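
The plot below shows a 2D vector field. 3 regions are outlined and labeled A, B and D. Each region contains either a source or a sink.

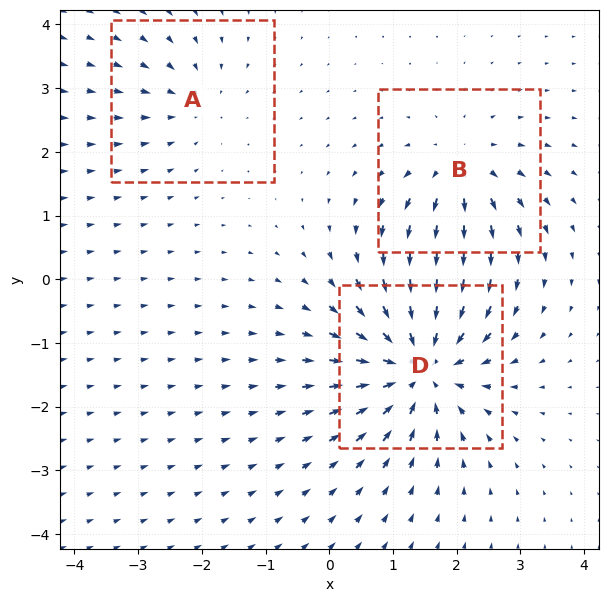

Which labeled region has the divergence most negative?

D

Divergence at each region's feature centre — A: about -2, B: about +3, D: about -6. Region D is most negative.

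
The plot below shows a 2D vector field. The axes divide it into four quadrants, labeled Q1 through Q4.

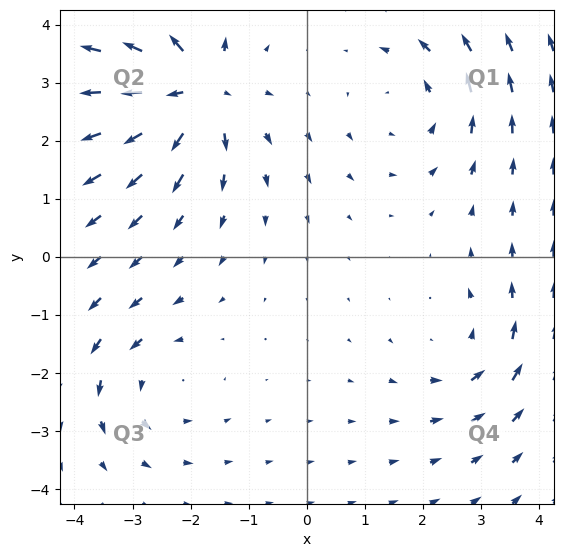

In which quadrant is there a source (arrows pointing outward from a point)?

Q2

The source sits at approximately (-1.9, 2.9), which lies in quadrant Q2. The divergence there is about +6, positive as expected for a source.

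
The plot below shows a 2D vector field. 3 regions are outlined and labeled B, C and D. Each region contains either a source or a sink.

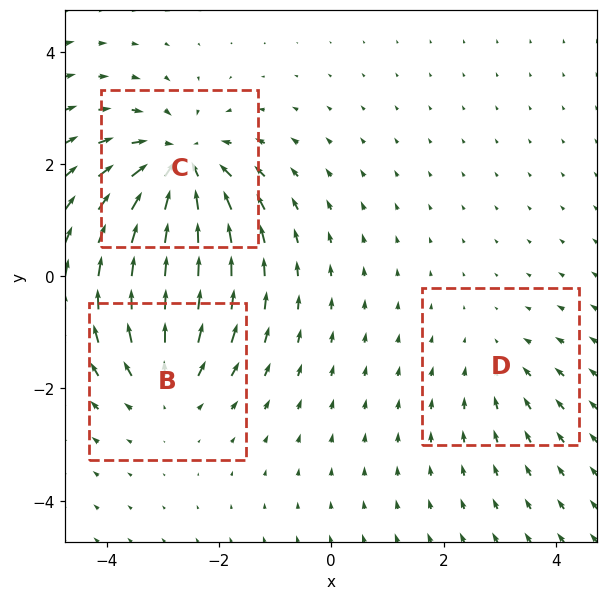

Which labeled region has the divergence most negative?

Divergence at each region's feature centre — B: about +3, C: about -5, D: about -2. Region C is most negative.

C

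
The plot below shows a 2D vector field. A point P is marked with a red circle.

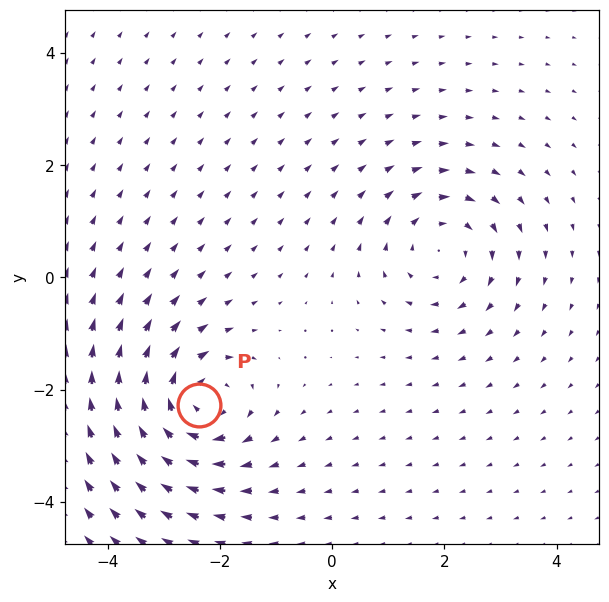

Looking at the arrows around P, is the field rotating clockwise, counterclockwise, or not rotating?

Near P at (-2.4, -2.3) the arrows circulate clockwise. The curl (z-component) there is about -4; negative curl means clockwise rotation.

clockwise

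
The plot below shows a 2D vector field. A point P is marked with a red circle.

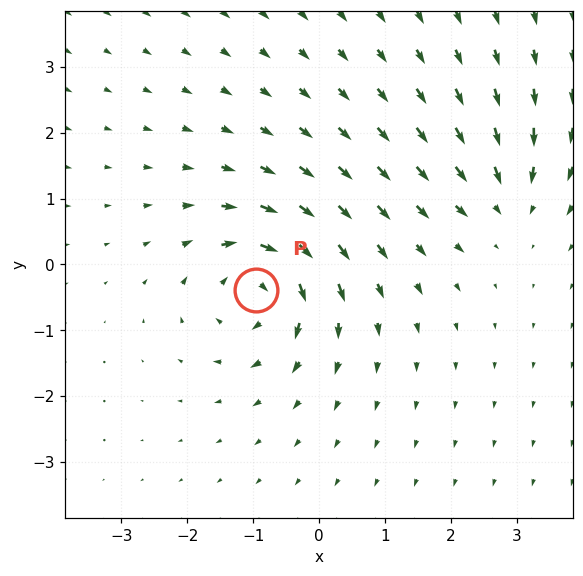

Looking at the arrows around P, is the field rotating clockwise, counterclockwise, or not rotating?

Near P at (-1.0, -0.4) the arrows circulate clockwise. The curl (z-component) there is about -7; negative curl means clockwise rotation.

clockwise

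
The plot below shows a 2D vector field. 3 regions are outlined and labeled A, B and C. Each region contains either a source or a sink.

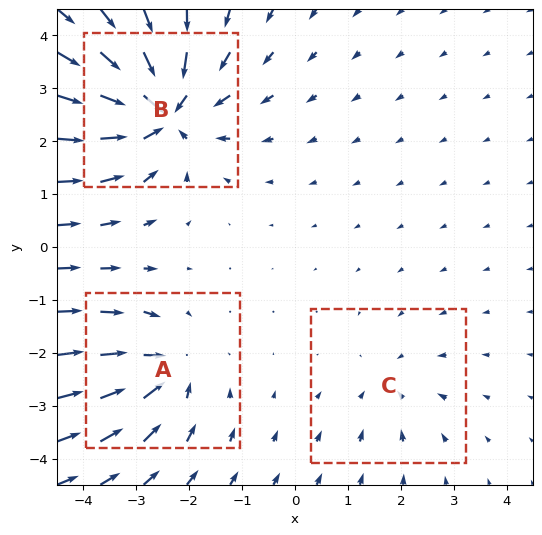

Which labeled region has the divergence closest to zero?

C

Divergence at each region's feature centre — A: about -3, B: about -6, C: about -2. Region C is closest to zero.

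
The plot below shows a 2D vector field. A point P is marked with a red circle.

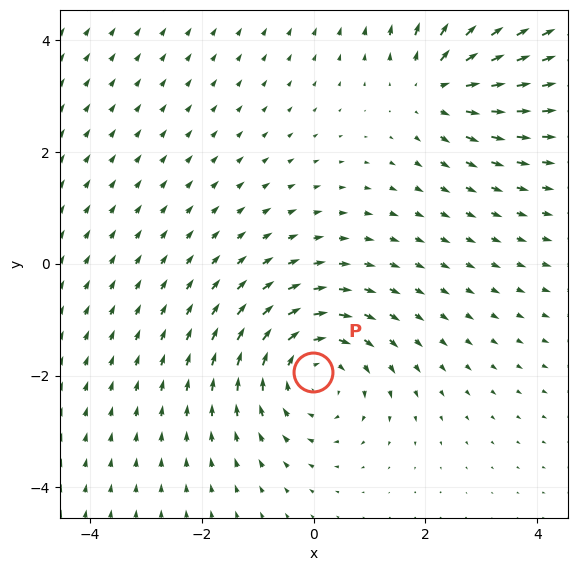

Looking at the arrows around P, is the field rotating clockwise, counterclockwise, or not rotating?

Near P at (-0.0, -1.9) the arrows circulate clockwise. The curl (z-component) there is about -3; negative curl means clockwise rotation.

clockwise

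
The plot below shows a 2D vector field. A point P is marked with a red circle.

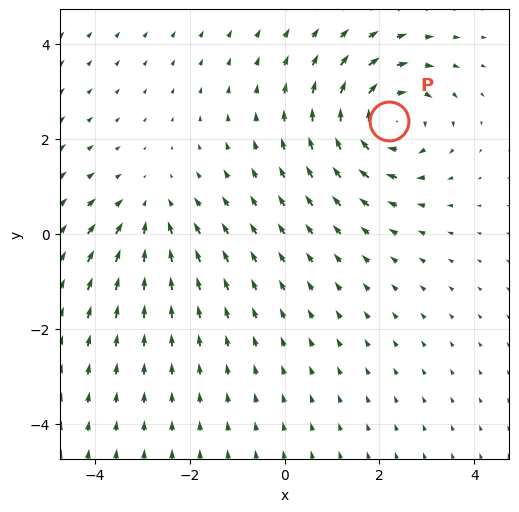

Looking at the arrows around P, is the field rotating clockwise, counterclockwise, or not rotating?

clockwise

Near P at (2.2, 2.4) the arrows circulate clockwise. The curl (z-component) there is about -4; negative curl means clockwise rotation.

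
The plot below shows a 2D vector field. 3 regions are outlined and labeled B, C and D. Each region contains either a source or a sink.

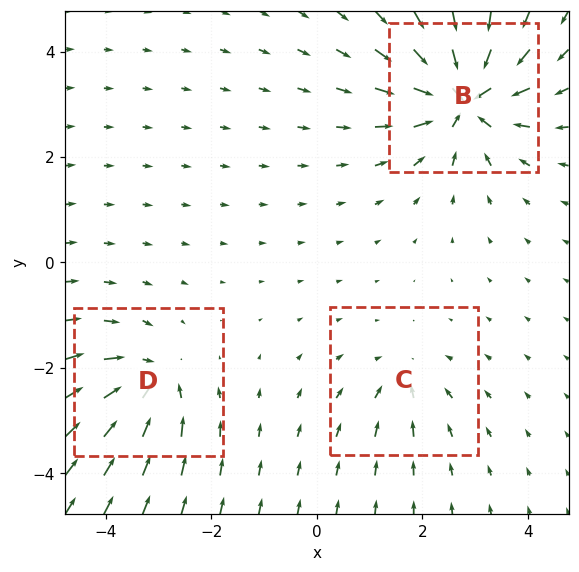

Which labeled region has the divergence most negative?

B

Divergence at each region's feature centre — B: about -7, C: about -3, D: about -4. Region B is most negative.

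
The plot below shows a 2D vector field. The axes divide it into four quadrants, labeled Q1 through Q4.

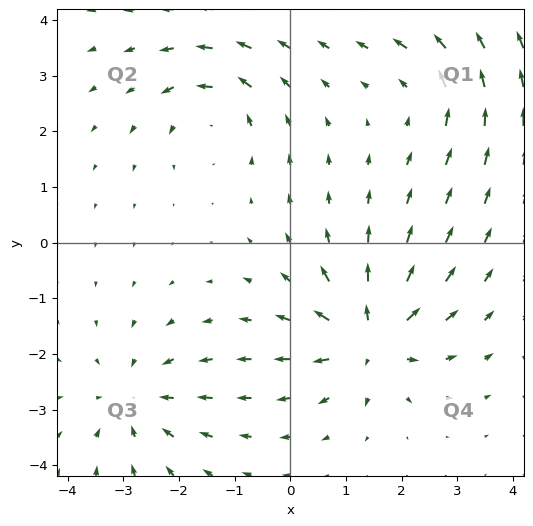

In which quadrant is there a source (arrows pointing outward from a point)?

Q4

The source sits at approximately (1.4, -1.7), which lies in quadrant Q4. The divergence there is about +6, positive as expected for a source.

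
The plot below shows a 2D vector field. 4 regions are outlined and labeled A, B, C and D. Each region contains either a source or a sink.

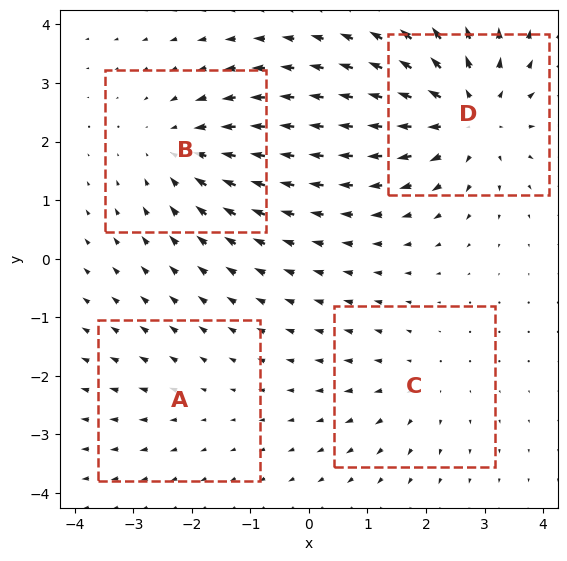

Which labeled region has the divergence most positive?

Divergence at each region's feature centre — A: about +2, B: about -4, C: about +3, D: about +6. Region D is most positive.

D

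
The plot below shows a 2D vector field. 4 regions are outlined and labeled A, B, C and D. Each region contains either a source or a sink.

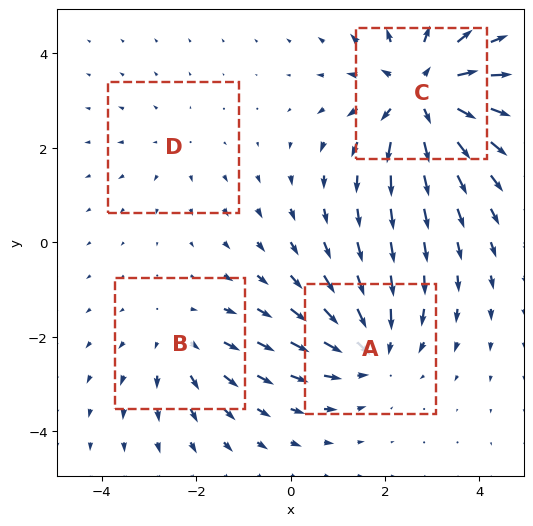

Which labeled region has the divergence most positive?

C

Divergence at each region's feature centre — A: about -4, B: about +3, C: about +6, D: about +2. Region C is most positive.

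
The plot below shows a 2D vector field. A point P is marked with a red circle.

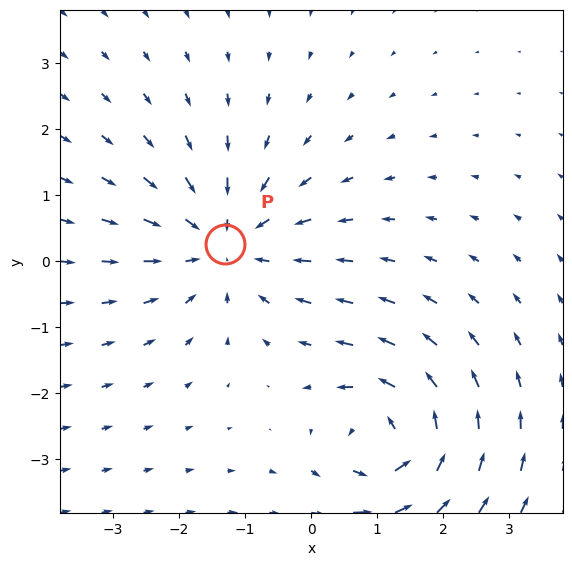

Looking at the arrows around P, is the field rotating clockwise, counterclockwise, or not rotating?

not rotating

Near P at (-1.3, 0.3) the arrows show no circulation. The curl there is ≈0.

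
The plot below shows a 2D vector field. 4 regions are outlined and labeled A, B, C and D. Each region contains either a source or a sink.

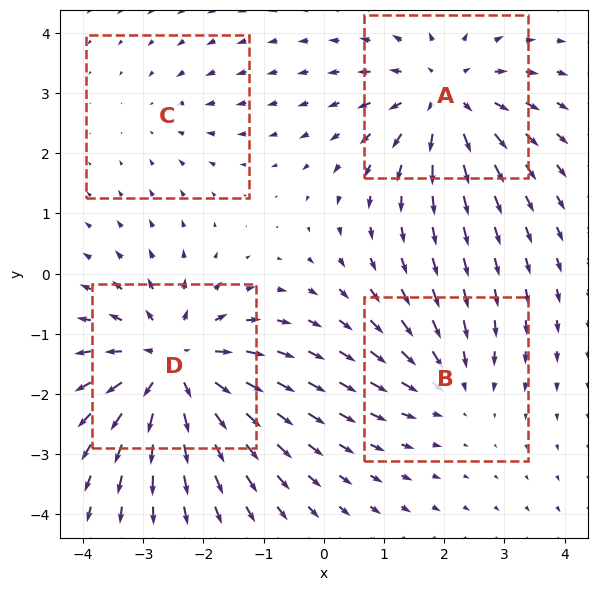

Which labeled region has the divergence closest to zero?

C

Divergence at each region's feature centre — A: about +5, B: about -3, C: about -2, D: about +7. Region C is closest to zero.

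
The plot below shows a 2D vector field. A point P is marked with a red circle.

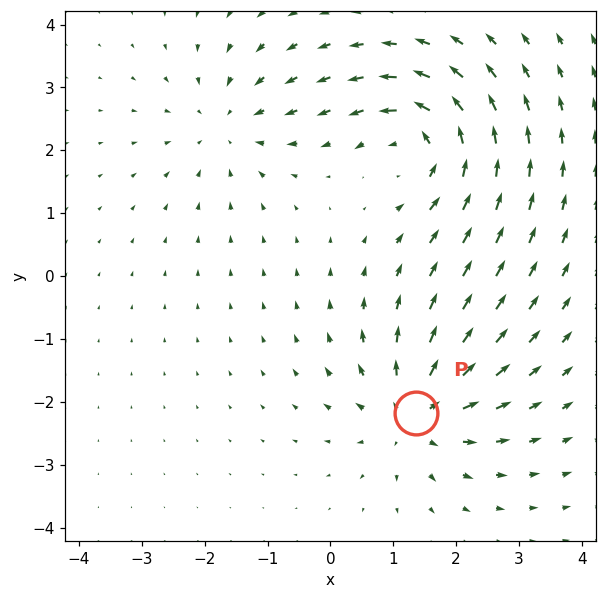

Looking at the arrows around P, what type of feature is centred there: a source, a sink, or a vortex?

At P (1.4, -2.2) the arrows spread outward. Divergence about +5, curl ≈0 — positive divergence with near-zero curl is a source.

source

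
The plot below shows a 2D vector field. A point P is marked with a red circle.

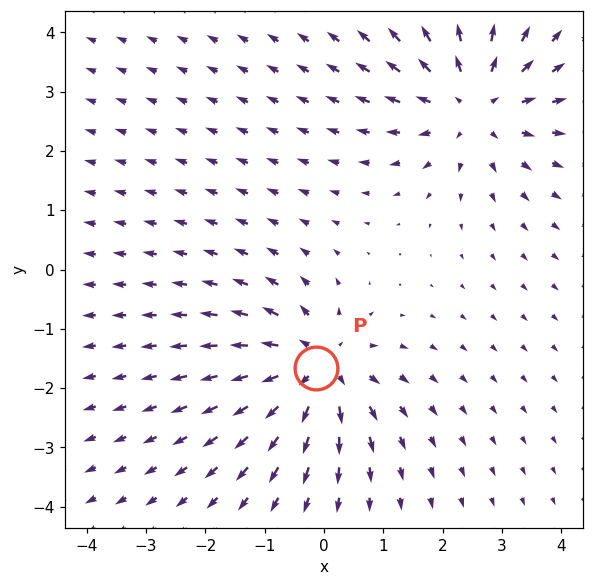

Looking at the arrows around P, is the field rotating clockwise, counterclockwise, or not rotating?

Near P at (-0.1, -1.7) the arrows show no circulation. The curl there is ≈0.

not rotating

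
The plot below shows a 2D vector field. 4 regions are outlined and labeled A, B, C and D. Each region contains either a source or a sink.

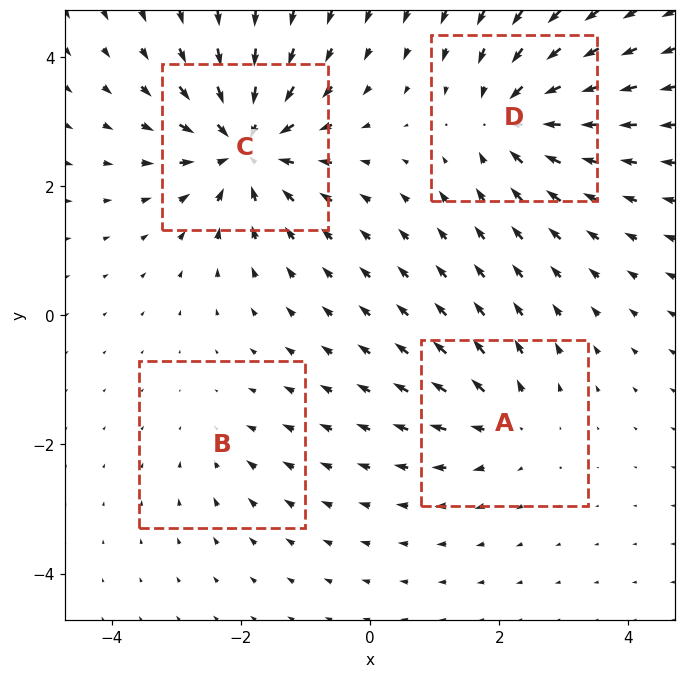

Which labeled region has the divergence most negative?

C

Divergence at each region's feature centre — A: about +4, B: about -2, C: about -8, D: about -6. Region C is most negative.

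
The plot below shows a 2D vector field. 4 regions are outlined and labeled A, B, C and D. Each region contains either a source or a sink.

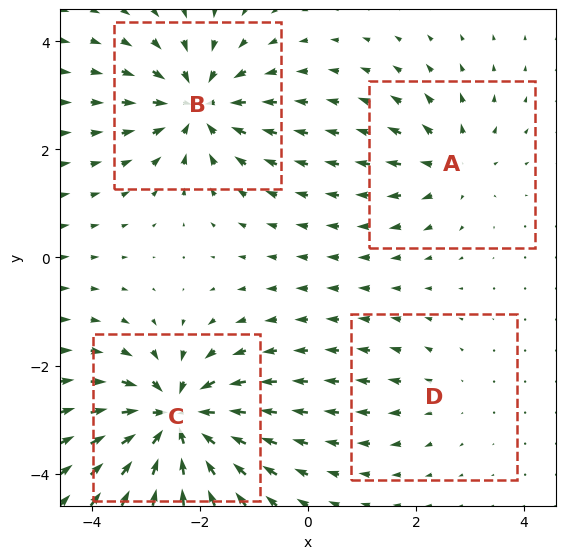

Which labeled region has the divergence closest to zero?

D

Divergence at each region's feature centre — A: about +4, B: about -6, C: about -8, D: about +2. Region D is closest to zero.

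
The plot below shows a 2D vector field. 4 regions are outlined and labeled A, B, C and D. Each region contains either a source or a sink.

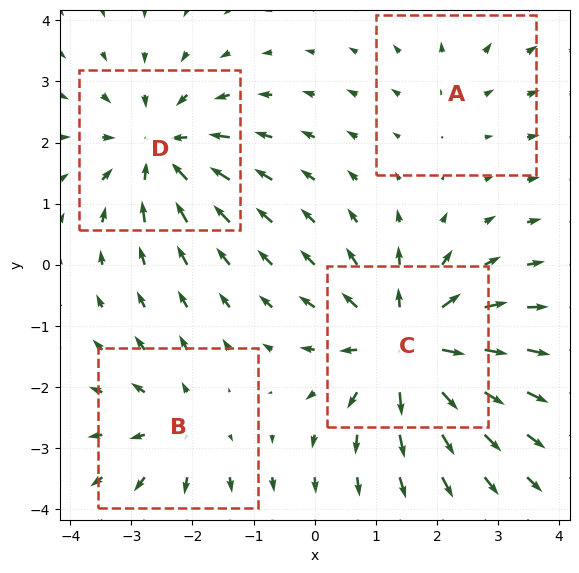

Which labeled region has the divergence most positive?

Divergence at each region's feature centre — A: about +2, B: about +4, C: about +7, D: about -5. Region C is most positive.

C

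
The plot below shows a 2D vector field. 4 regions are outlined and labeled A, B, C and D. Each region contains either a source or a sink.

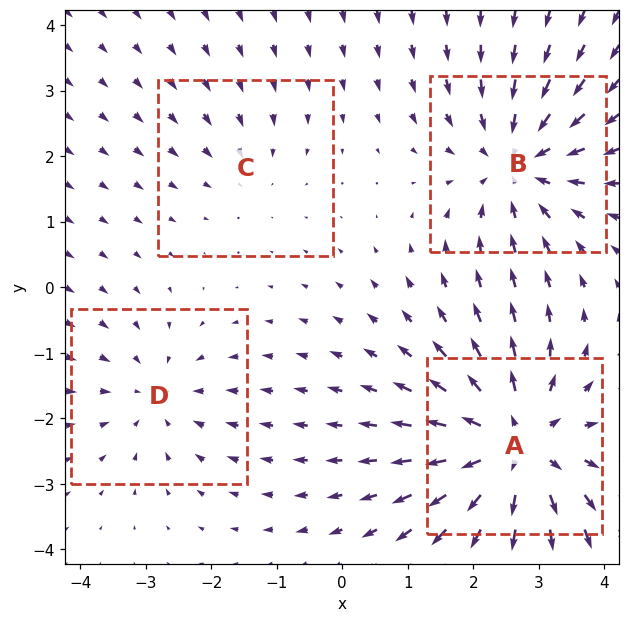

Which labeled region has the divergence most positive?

A

Divergence at each region's feature centre — A: about +6, B: about -5, C: about -2, D: about -3. Region A is most positive.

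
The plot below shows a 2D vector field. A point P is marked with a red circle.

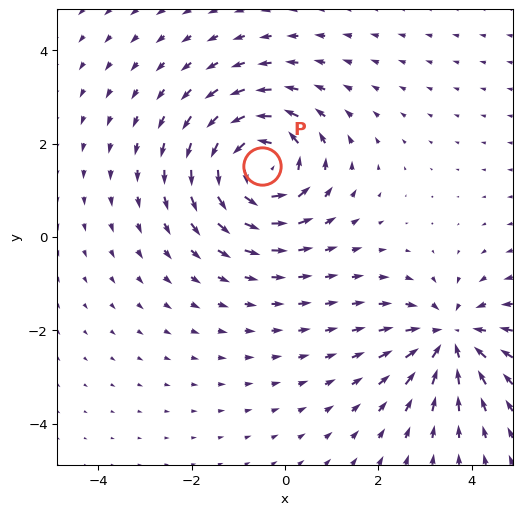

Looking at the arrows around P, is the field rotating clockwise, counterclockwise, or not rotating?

Near P at (-0.5, 1.5) the arrows circulate counterclockwise. The curl (z-component) there is about +5; positive curl means counterclockwise rotation.

counterclockwise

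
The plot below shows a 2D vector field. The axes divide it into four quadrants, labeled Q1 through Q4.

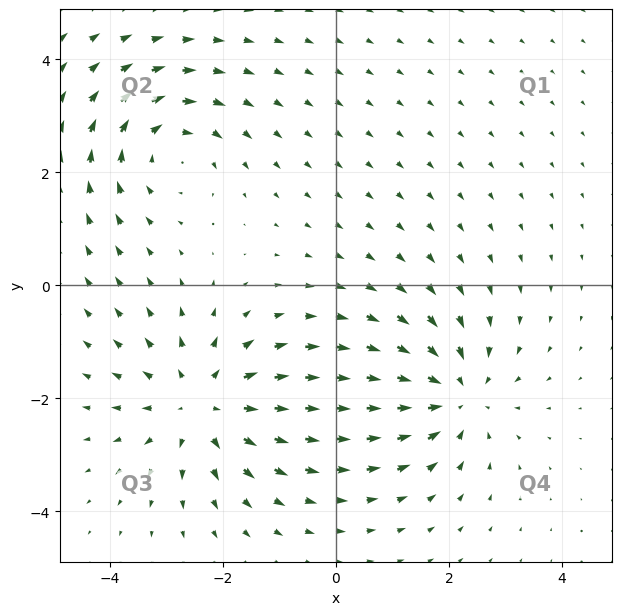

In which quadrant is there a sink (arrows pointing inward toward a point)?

Q4

The sink sits at approximately (2.1, -1.9), which lies in quadrant Q4. The divergence there is about -4, negative as expected for a sink.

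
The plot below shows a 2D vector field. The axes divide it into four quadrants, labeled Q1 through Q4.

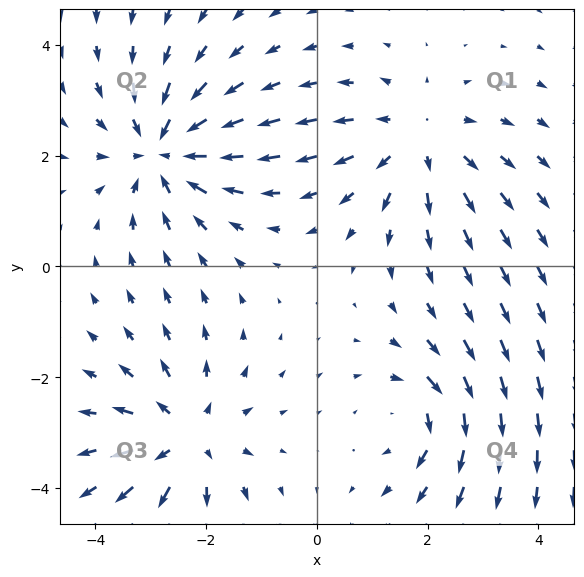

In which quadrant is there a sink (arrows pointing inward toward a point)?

The sink sits at approximately (-2.8, 2.1), which lies in quadrant Q2. The divergence there is about -5, negative as expected for a sink.

Q2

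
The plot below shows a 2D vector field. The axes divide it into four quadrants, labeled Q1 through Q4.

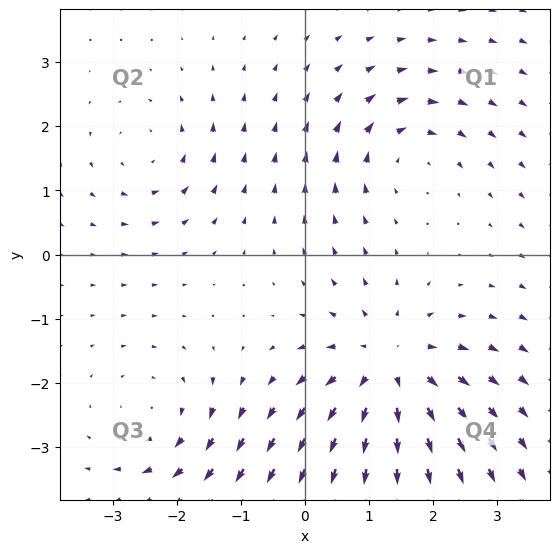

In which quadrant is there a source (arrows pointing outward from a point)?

The source sits at approximately (1.3, -1.8), which lies in quadrant Q4. The divergence there is about +5, positive as expected for a source.

Q4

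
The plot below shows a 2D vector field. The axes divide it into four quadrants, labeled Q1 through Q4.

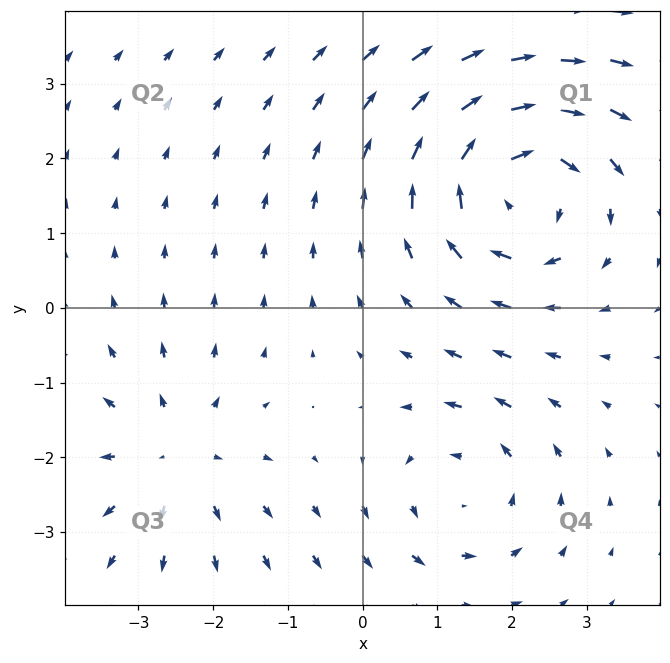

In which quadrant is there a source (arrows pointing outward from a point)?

The source sits at approximately (-2.5, -2.0), which lies in quadrant Q3. The divergence there is about +3, positive as expected for a source.

Q3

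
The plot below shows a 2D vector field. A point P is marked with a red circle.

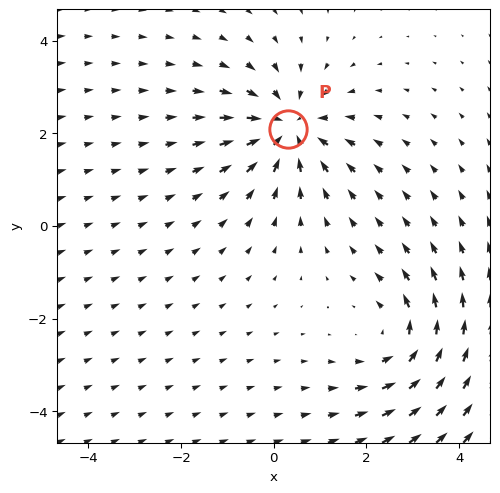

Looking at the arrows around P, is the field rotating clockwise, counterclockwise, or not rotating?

Near P at (0.3, 2.1) the arrows show no circulation. The curl there is ≈0.

not rotating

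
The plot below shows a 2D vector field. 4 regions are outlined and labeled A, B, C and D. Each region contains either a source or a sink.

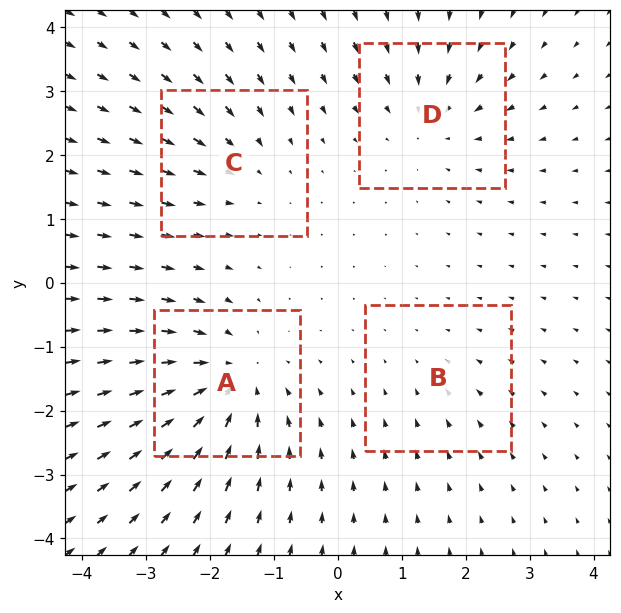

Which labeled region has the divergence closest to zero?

B

Divergence at each region's feature centre — A: about -6, B: about -2, C: about -3, D: about -4. Region B is closest to zero.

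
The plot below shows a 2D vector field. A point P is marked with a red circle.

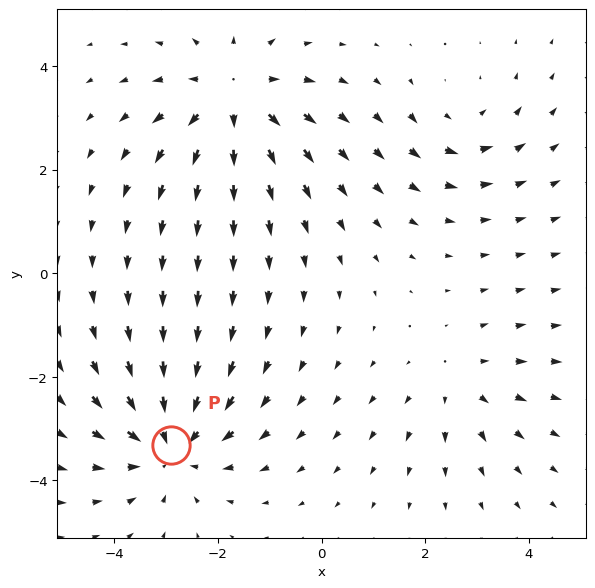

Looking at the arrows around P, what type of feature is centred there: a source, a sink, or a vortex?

At P (-2.9, -3.3) the arrows converge inward. Divergence about -4, curl ≈0 — negative divergence with near-zero curl is a sink.

sink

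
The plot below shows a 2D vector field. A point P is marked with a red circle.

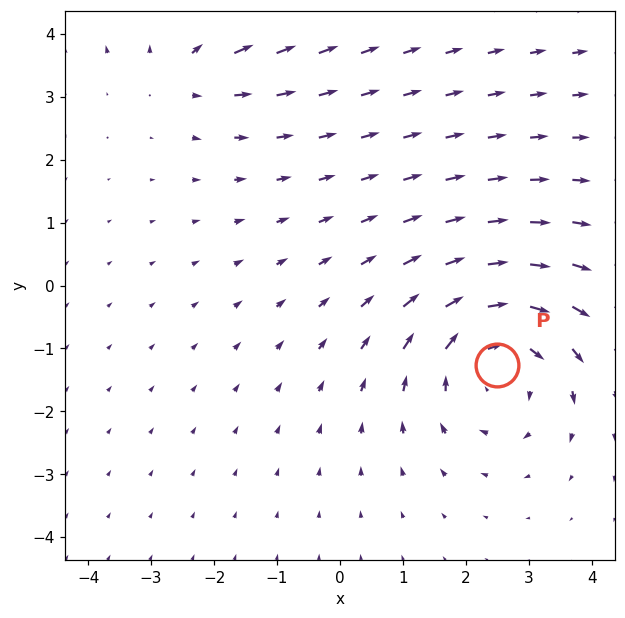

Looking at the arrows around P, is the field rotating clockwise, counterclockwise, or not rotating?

Near P at (2.5, -1.3) the arrows circulate clockwise. The curl (z-component) there is about -4; negative curl means clockwise rotation.

clockwise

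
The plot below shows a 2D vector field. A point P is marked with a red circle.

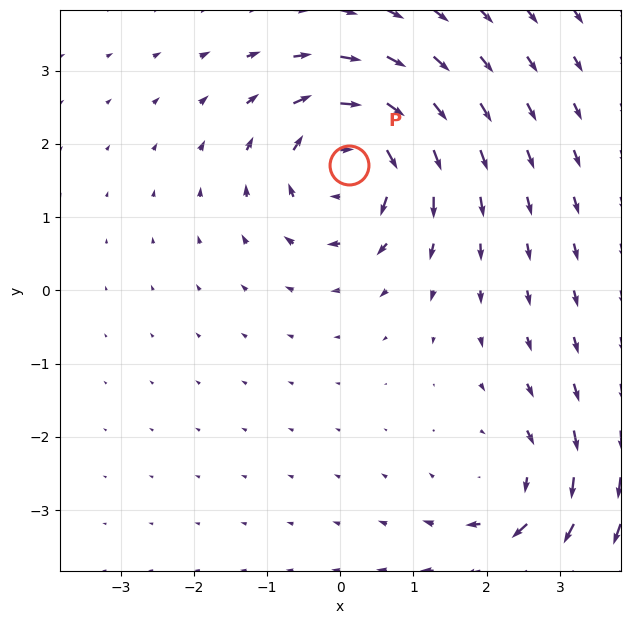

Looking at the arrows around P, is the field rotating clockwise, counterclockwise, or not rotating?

Near P at (0.1, 1.7) the arrows circulate clockwise. The curl (z-component) there is about -7; negative curl means clockwise rotation.

clockwise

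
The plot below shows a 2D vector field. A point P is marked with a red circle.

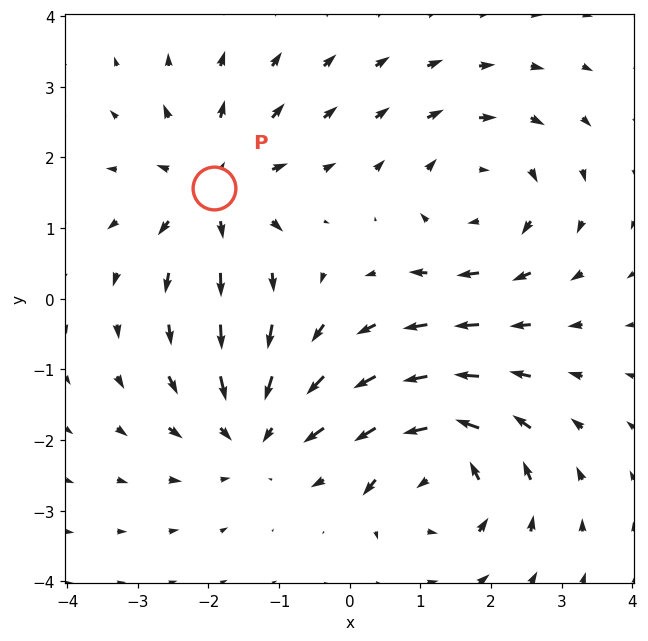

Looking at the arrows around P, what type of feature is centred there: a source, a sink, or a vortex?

At P (-1.9, 1.6) the arrows spread outward. Divergence about +5, curl ≈0 — positive divergence with near-zero curl is a source.

source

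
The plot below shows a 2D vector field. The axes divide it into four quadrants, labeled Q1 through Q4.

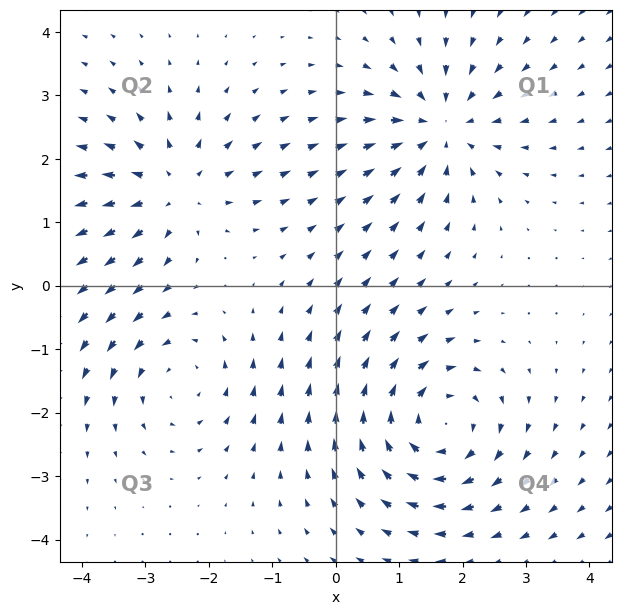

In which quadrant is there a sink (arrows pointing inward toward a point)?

Q1

The sink sits at approximately (1.7, 2.5), which lies in quadrant Q1. The divergence there is about -5, negative as expected for a sink.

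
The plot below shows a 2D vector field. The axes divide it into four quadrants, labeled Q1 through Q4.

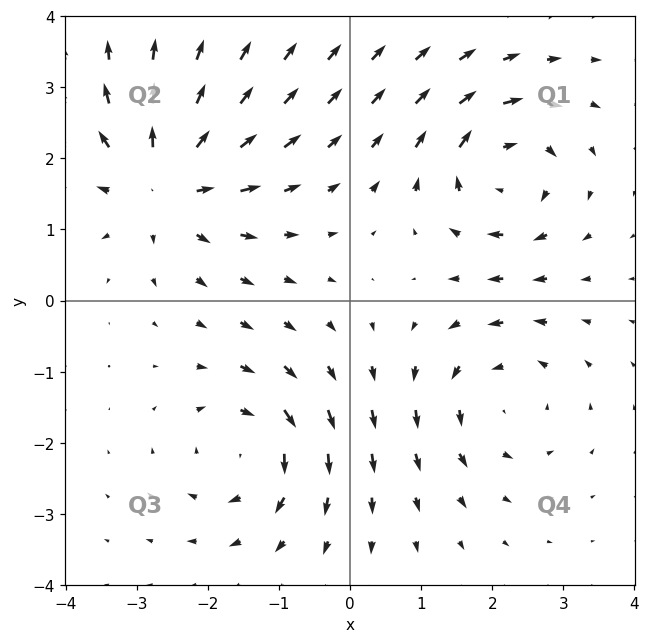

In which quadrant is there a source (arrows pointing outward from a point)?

The source sits at approximately (-2.6, 1.7), which lies in quadrant Q2. The divergence there is about +5, positive as expected for a source.

Q2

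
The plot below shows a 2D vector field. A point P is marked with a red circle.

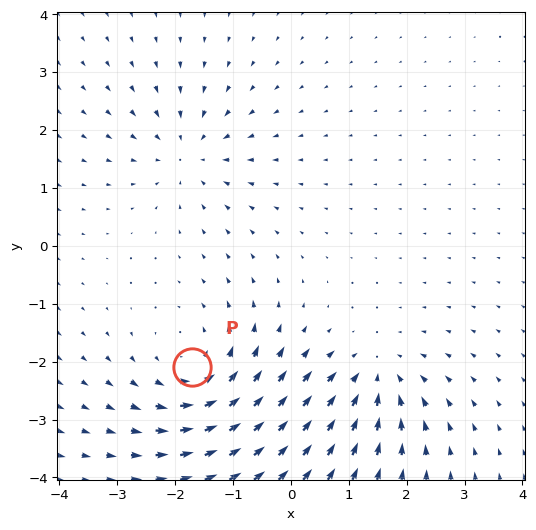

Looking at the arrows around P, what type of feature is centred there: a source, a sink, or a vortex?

vortex

At P (-1.7, -2.1) the arrows circulate counterclockwise. Divergence ≈0, curl about +4 — near-zero divergence with nonzero curl is a vortex.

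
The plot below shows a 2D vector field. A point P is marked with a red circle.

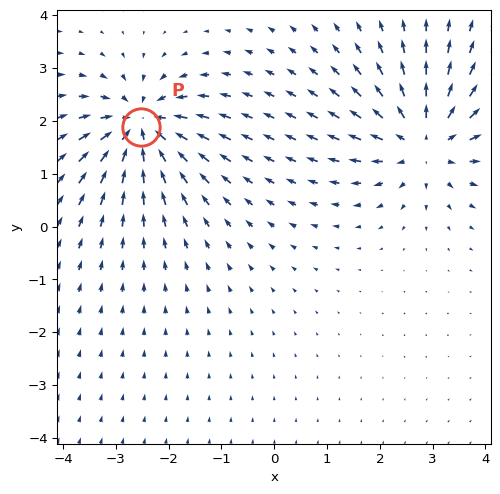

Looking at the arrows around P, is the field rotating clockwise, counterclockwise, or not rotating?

not rotating

Near P at (-2.5, 1.9) the arrows show no circulation. The curl there is ≈0.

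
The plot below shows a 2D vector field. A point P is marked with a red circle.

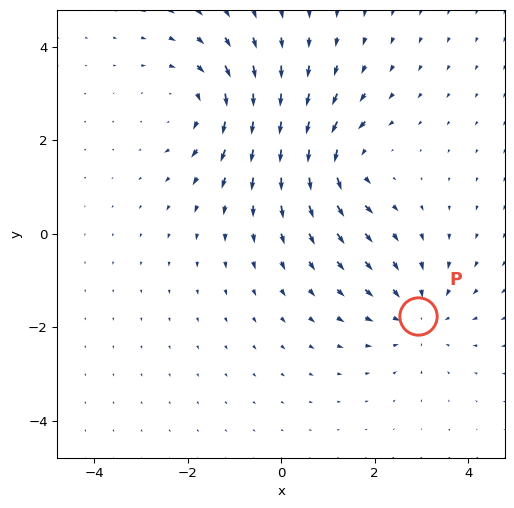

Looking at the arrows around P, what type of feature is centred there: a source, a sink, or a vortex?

sink

At P (2.9, -1.8) the arrows converge inward. Divergence about -3, curl ≈0 — negative divergence with near-zero curl is a sink.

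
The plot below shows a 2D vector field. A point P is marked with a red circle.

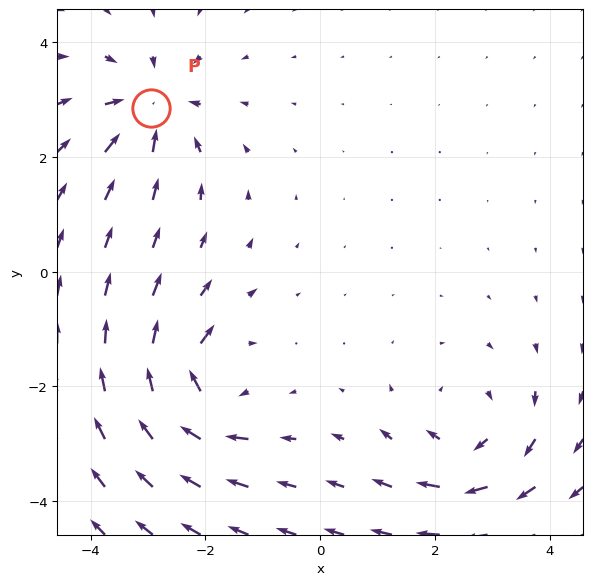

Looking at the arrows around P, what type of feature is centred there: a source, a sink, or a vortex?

At P (-3.0, 2.9) the arrows converge inward. Divergence about -5, curl ≈0 — negative divergence with near-zero curl is a sink.

sink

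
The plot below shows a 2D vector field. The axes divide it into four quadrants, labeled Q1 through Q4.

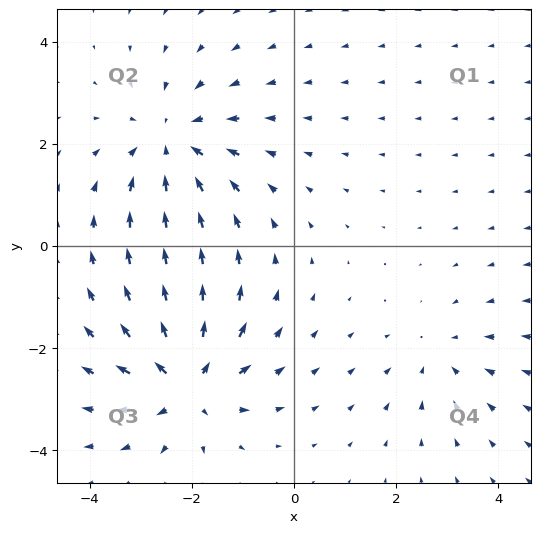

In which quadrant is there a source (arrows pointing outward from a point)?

Q3

The source sits at approximately (-2.1, -2.7), which lies in quadrant Q3. The divergence there is about +5, positive as expected for a source.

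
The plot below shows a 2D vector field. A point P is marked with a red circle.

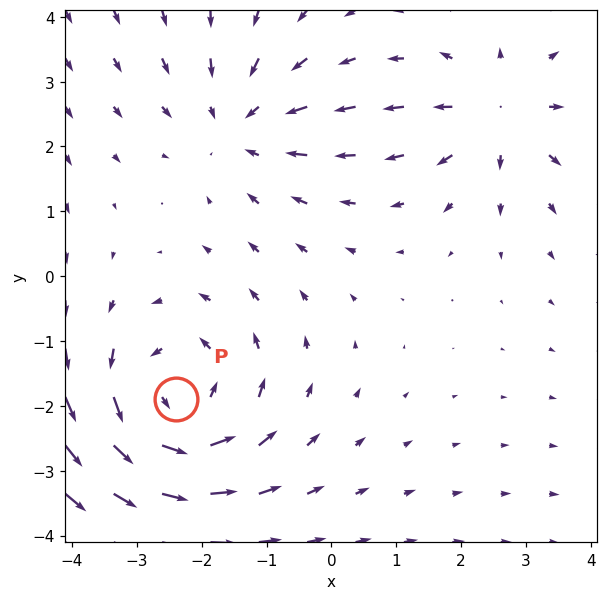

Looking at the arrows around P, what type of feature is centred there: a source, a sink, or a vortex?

vortex

At P (-2.4, -1.9) the arrows circulate counterclockwise. Divergence ≈0, curl about +4 — near-zero divergence with nonzero curl is a vortex.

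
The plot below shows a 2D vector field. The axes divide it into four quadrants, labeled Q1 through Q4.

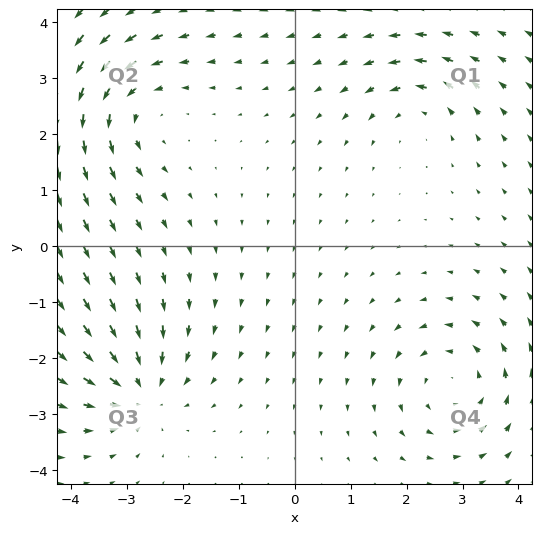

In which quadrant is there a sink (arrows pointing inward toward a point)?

The sink sits at approximately (-2.8, -2.6), which lies in quadrant Q3. The divergence there is about -6, negative as expected for a sink.

Q3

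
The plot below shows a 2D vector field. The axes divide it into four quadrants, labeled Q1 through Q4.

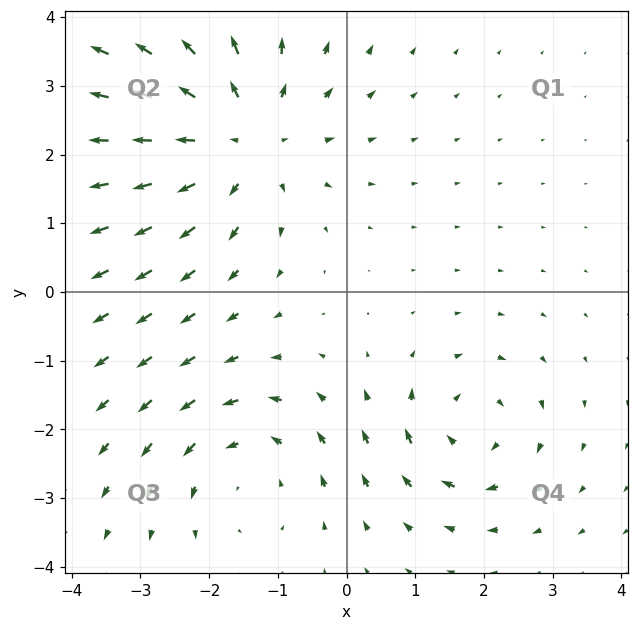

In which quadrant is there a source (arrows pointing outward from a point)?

Q2

The source sits at approximately (-1.5, 2.2), which lies in quadrant Q2. The divergence there is about +4, positive as expected for a source.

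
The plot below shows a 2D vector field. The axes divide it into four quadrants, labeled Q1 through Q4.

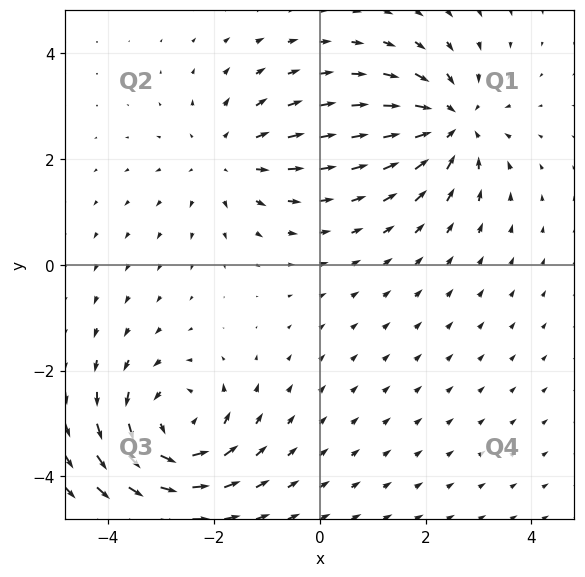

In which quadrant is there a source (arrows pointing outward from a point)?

The source sits at approximately (-1.8, 2.0), which lies in quadrant Q2. The divergence there is about +3, positive as expected for a source.

Q2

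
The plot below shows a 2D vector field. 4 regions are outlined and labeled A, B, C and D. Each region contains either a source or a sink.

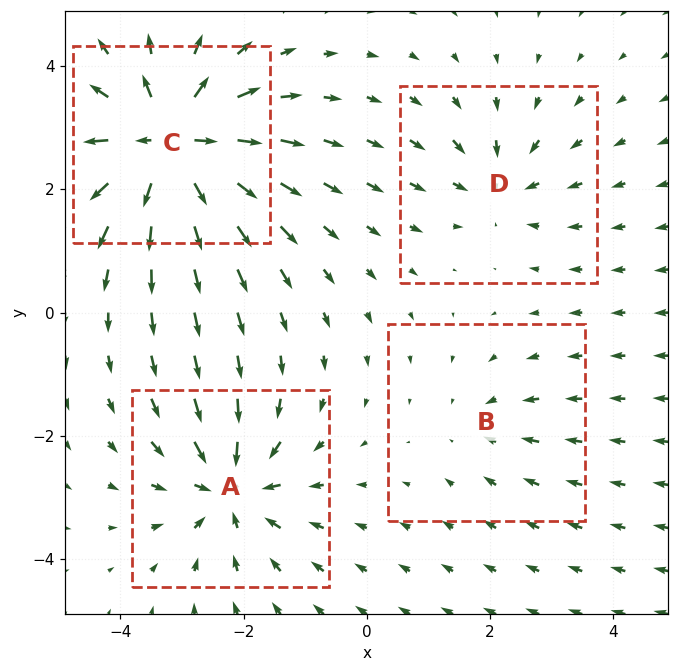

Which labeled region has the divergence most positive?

Divergence at each region's feature centre — A: about -6, B: about -2, C: about +8, D: about -4. Region C is most positive.

C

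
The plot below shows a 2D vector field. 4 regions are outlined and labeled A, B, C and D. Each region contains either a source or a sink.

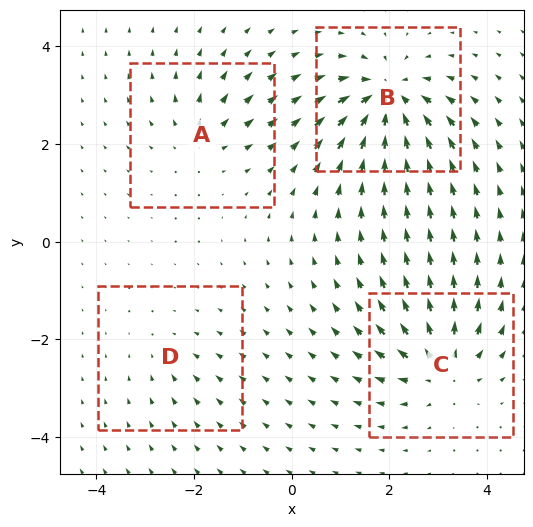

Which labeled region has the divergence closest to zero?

Divergence at each region's feature centre — A: about +4, B: about -8, C: about +7, D: about -2. Region D is closest to zero.

D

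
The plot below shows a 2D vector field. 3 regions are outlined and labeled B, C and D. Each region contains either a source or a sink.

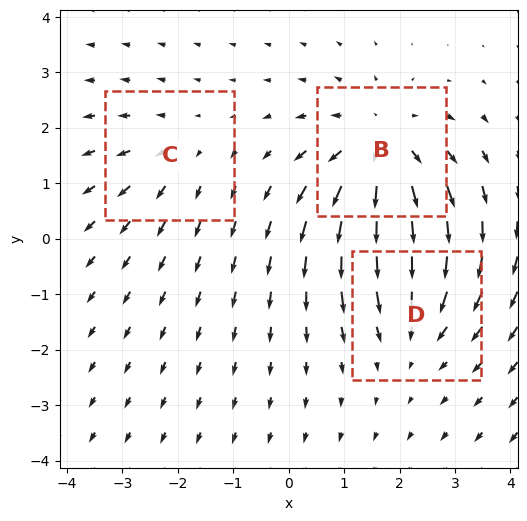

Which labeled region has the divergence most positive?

Divergence at each region's feature centre — B: about +4, C: about +2, D: about -3. Region B is most positive.

B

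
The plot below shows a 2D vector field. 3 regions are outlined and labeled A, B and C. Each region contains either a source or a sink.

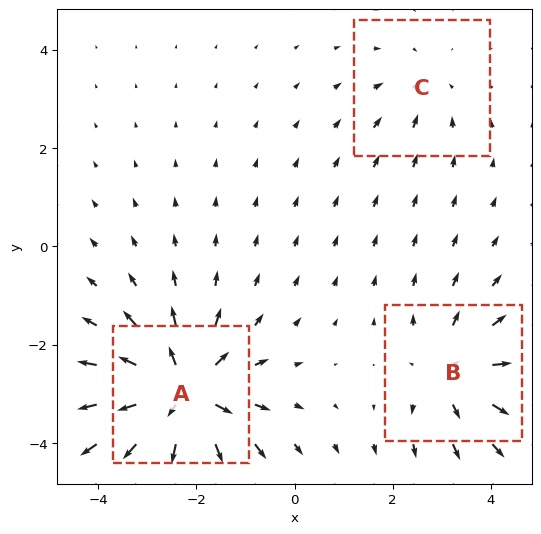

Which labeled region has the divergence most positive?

Divergence at each region's feature centre — A: about +5, B: about +3, C: about -2. Region A is most positive.

A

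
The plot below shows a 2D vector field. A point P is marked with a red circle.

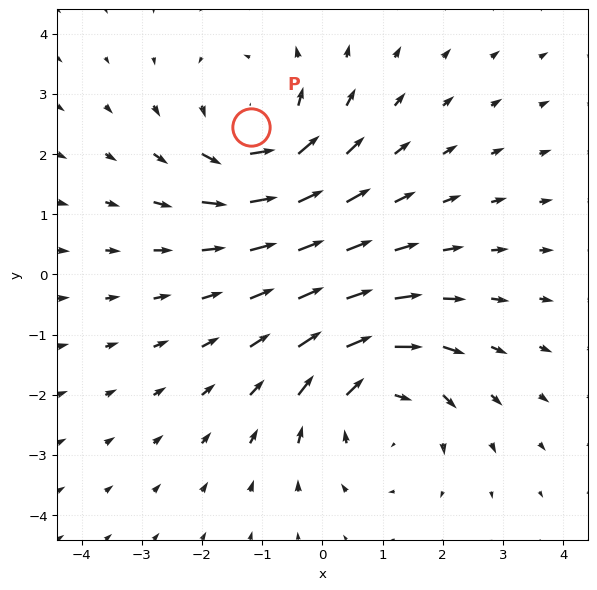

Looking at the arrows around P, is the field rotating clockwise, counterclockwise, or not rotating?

counterclockwise

Near P at (-1.2, 2.4) the arrows circulate counterclockwise. The curl (z-component) there is about +4; positive curl means counterclockwise rotation.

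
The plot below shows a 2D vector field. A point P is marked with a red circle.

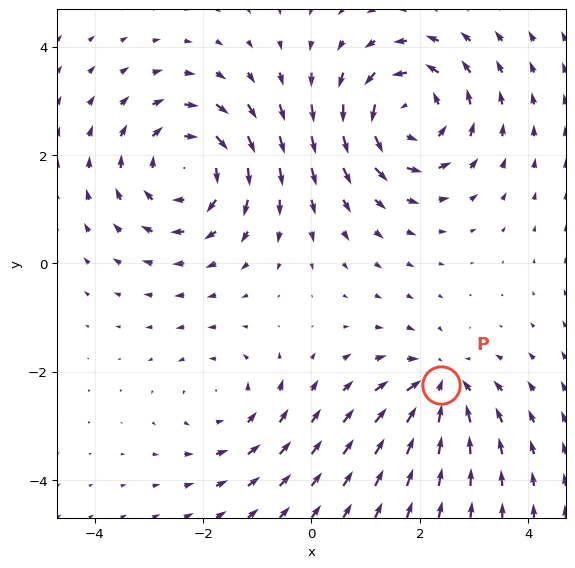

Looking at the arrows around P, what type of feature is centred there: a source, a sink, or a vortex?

sink

At P (2.4, -2.3) the arrows converge inward. Divergence about -4, curl ≈0 — negative divergence with near-zero curl is a sink.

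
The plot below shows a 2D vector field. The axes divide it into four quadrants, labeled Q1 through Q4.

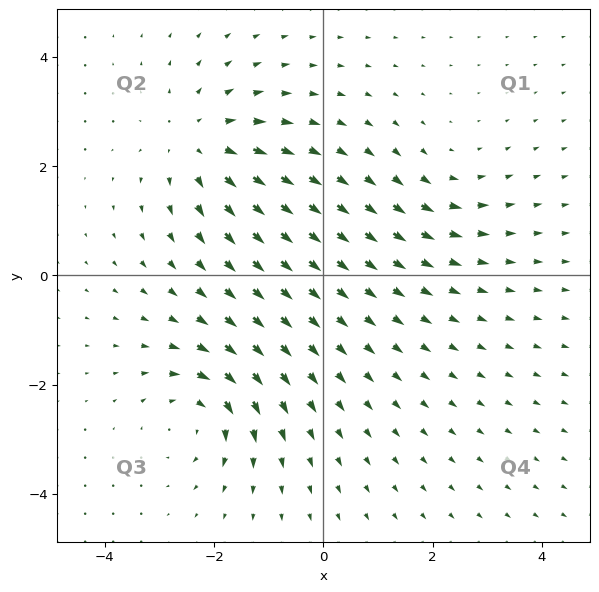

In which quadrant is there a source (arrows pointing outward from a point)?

The source sits at approximately (-2.3, 2.4), which lies in quadrant Q2. The divergence there is about +4, positive as expected for a source.

Q2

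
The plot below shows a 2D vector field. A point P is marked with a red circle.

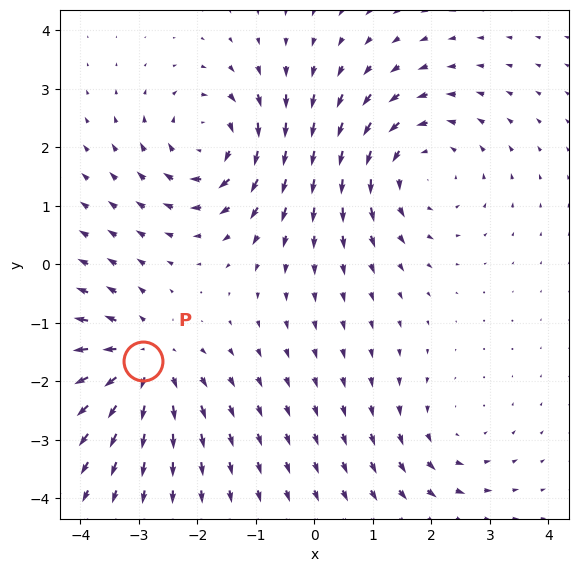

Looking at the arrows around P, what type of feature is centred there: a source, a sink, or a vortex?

source

At P (-2.9, -1.7) the arrows spread outward. Divergence about +5, curl ≈0 — positive divergence with near-zero curl is a source.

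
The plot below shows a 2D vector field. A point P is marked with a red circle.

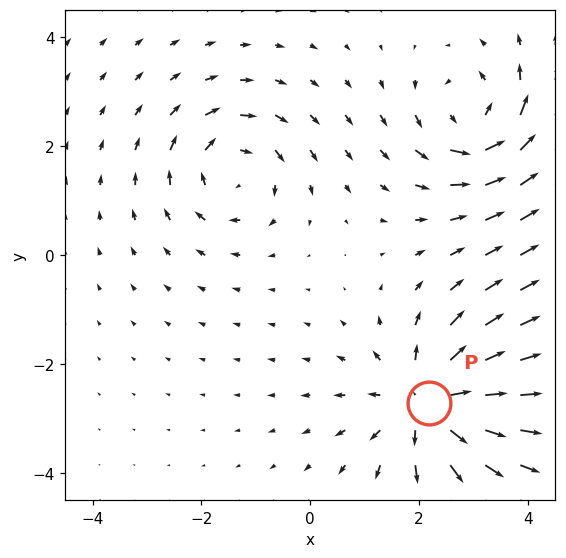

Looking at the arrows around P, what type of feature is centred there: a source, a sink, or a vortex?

At P (2.2, -2.7) the arrows spread outward. Divergence about +5, curl ≈0 — positive divergence with near-zero curl is a source.

source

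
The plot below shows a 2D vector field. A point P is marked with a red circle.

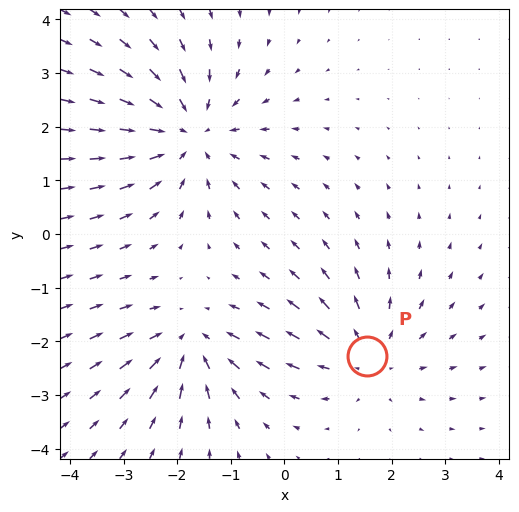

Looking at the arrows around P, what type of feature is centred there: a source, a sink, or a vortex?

At P (1.5, -2.3) the arrows spread outward. Divergence about +2, curl ≈0 — positive divergence with near-zero curl is a source.

source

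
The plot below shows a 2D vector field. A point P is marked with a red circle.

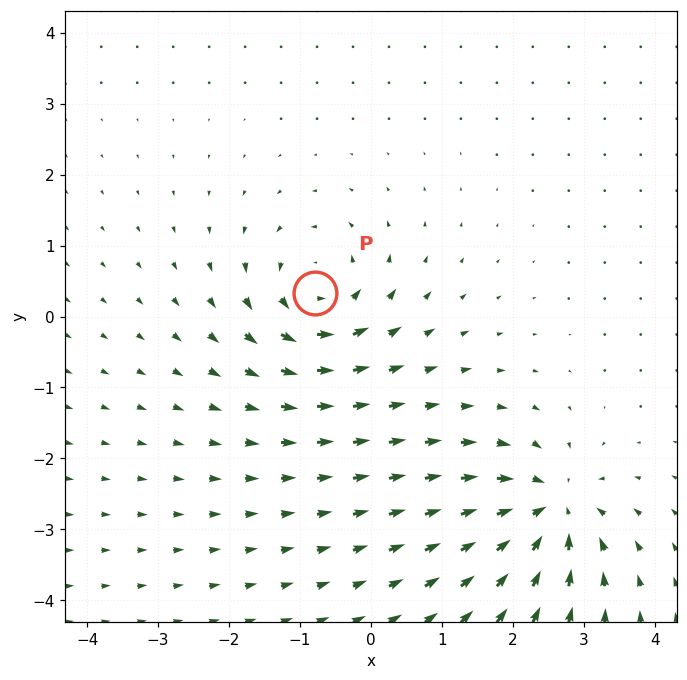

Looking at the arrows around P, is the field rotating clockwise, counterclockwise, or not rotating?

counterclockwise

Near P at (-0.8, 0.3) the arrows circulate counterclockwise. The curl (z-component) there is about +4; positive curl means counterclockwise rotation.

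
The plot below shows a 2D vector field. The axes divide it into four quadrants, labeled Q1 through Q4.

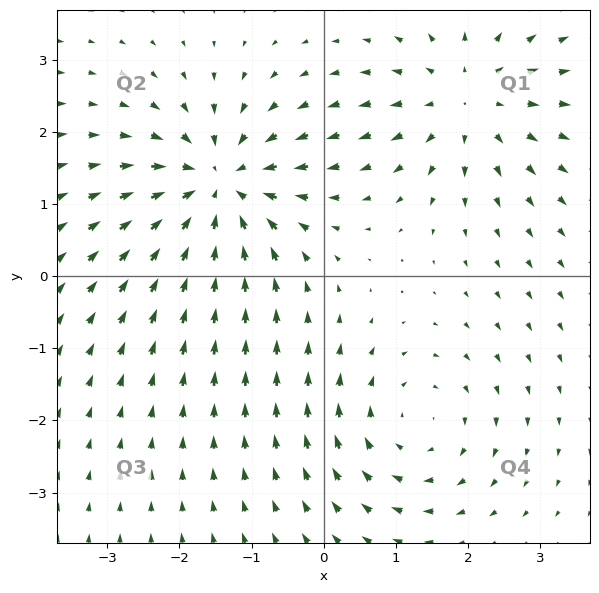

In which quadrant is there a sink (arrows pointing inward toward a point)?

The sink sits at approximately (-1.5, 1.2), which lies in quadrant Q2. The divergence there is about -5, negative as expected for a sink.

Q2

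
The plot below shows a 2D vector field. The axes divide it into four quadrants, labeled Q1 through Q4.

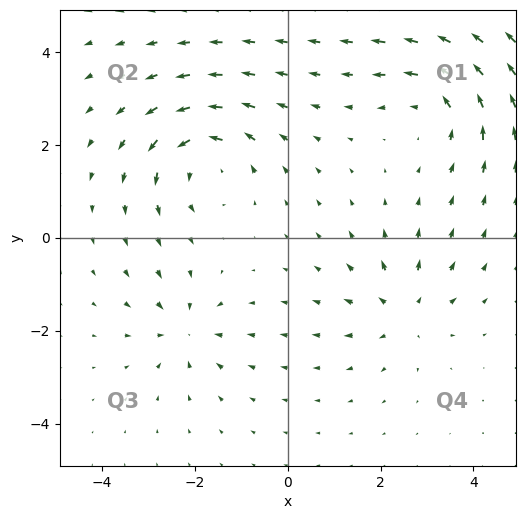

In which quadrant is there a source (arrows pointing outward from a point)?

The source sits at approximately (2.5, -1.6), which lies in quadrant Q4. The divergence there is about +4, positive as expected for a source.

Q4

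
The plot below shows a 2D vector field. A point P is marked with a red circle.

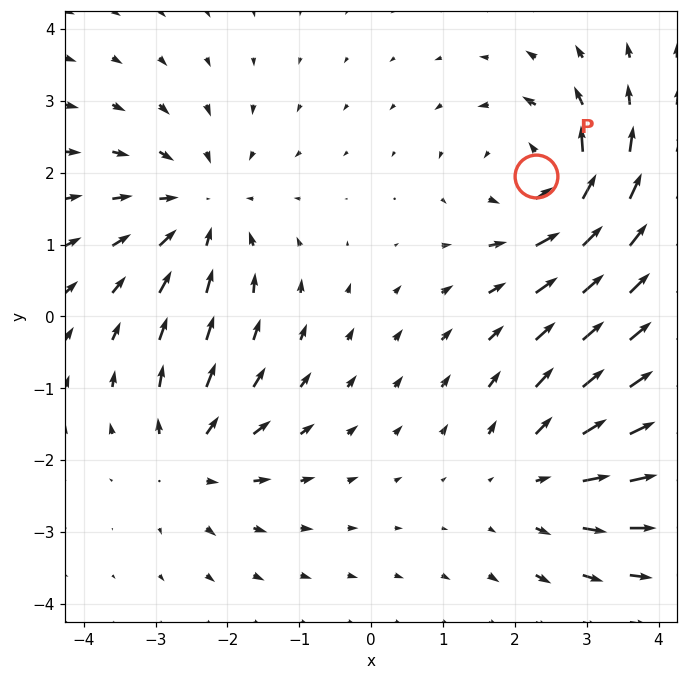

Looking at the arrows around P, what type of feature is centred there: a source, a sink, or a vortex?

At P (2.3, 2.0) the arrows circulate counterclockwise. Divergence ≈0, curl about +5 — near-zero divergence with nonzero curl is a vortex.

vortex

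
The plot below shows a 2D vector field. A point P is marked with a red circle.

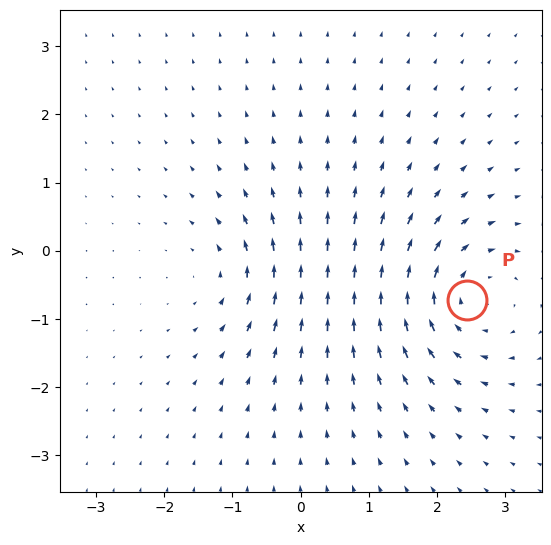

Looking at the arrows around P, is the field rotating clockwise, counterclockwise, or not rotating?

Near P at (2.4, -0.7) the arrows circulate clockwise. The curl (z-component) there is about -5; negative curl means clockwise rotation.

clockwise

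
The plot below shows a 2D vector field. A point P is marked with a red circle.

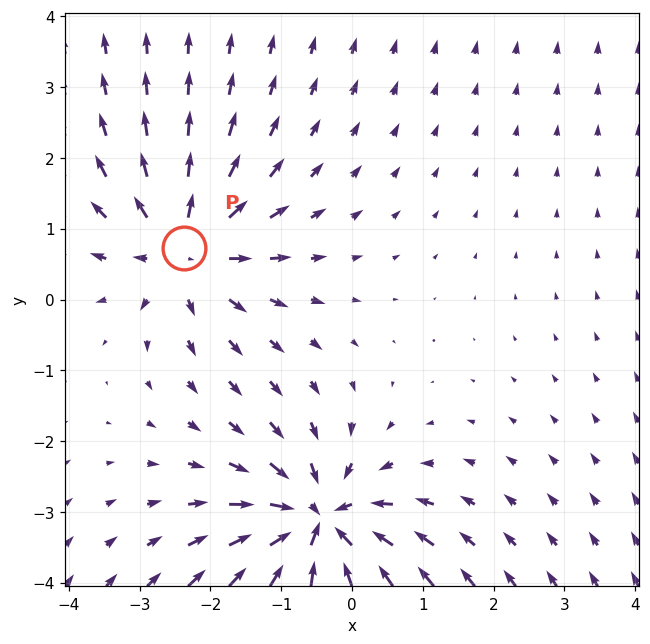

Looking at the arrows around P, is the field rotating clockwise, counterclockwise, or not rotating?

Near P at (-2.4, 0.7) the arrows show no circulation. The curl there is ≈0.

not rotating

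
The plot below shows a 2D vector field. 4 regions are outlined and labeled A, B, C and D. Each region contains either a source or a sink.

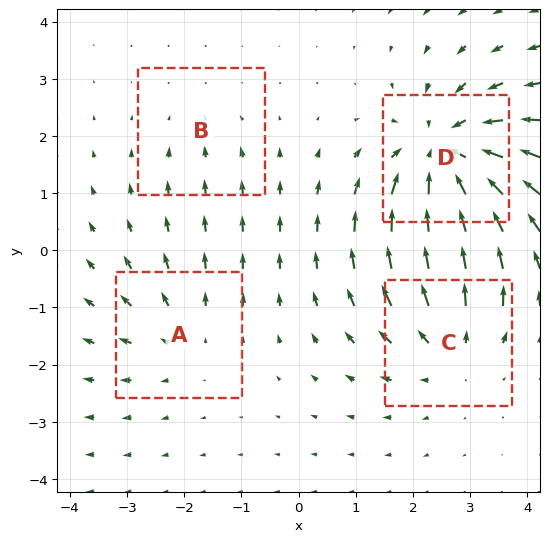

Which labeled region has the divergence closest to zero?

B

Divergence at each region's feature centre — A: about +3, B: about -2, C: about +4, D: about -7. Region B is closest to zero.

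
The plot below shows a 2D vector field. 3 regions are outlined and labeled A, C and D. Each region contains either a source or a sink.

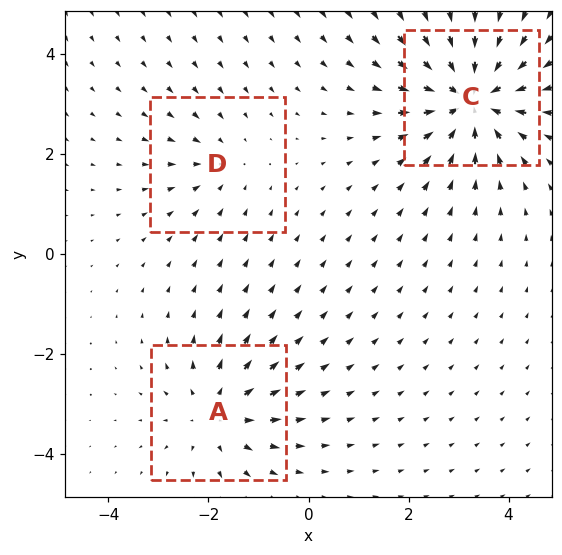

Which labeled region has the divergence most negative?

Divergence at each region's feature centre — A: about +3, C: about -5, D: about -2. Region C is most negative.

C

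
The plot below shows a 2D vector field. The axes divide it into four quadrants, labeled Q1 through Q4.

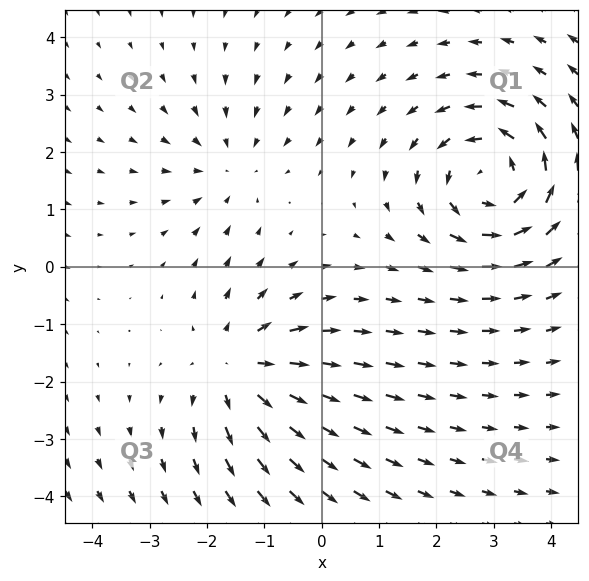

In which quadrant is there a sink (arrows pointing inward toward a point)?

Q2

The sink sits at approximately (-1.6, 1.7), which lies in quadrant Q2. The divergence there is about -2, negative as expected for a sink.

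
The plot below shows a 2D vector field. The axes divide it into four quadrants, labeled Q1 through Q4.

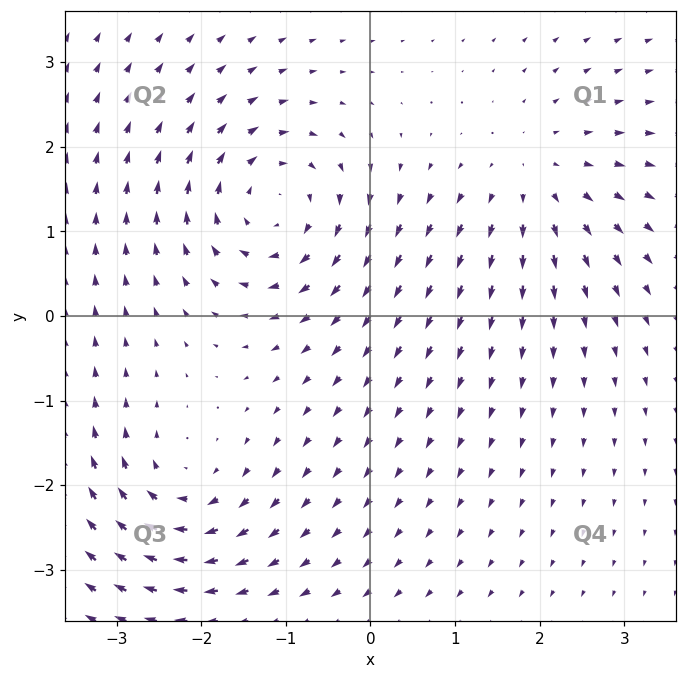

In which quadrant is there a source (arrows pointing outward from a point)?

The source sits at approximately (2.0, 1.6), which lies in quadrant Q1. The divergence there is about +4, positive as expected for a source.

Q1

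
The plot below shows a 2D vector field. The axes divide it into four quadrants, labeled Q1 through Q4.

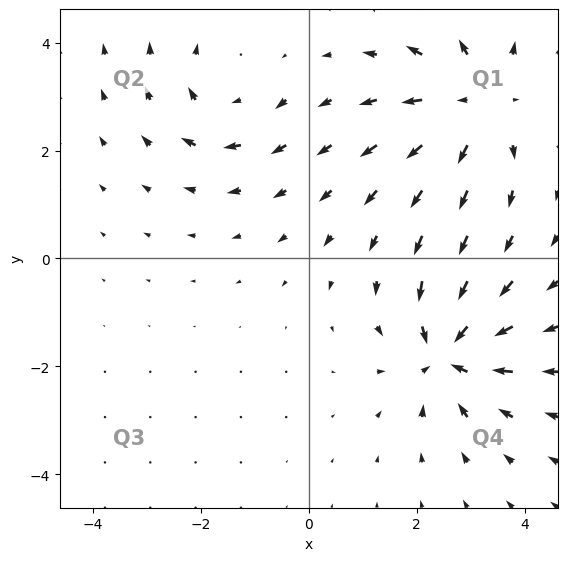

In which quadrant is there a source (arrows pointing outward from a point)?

Q1

The source sits at approximately (3.1, 2.9), which lies in quadrant Q1. The divergence there is about +3, positive as expected for a source.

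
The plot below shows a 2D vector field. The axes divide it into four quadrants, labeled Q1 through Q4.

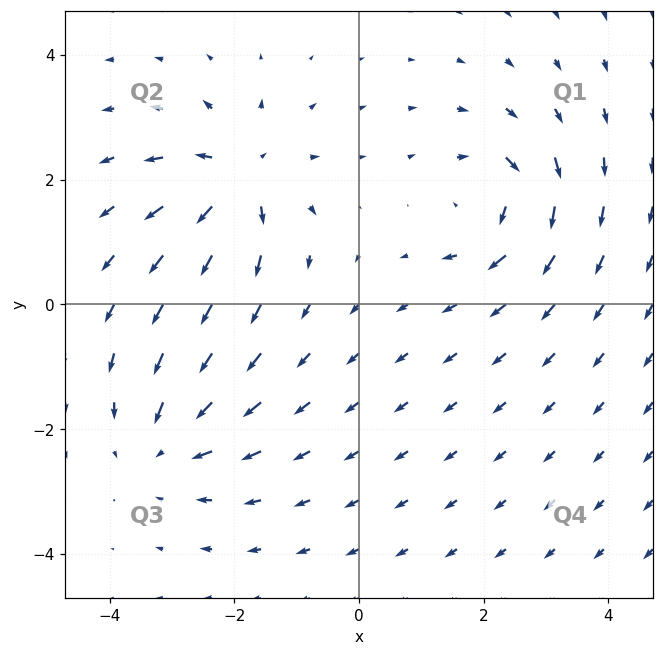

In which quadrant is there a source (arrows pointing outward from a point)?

Q2

The source sits at approximately (-1.9, 2.0), which lies in quadrant Q2. The divergence there is about +5, positive as expected for a source.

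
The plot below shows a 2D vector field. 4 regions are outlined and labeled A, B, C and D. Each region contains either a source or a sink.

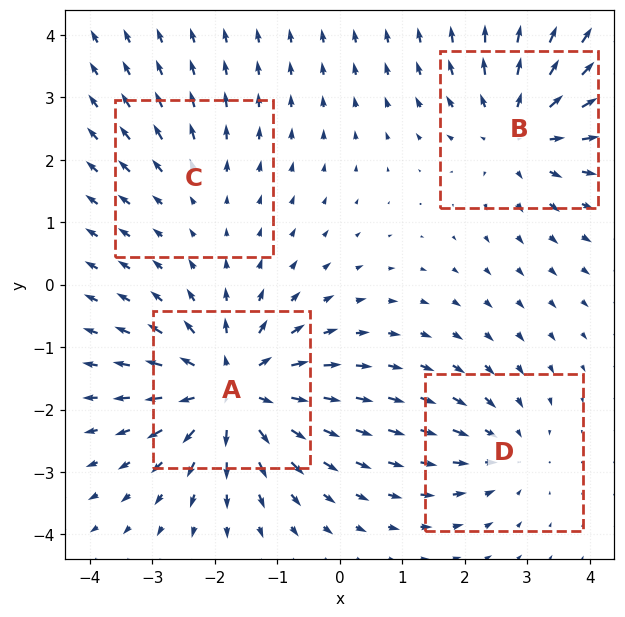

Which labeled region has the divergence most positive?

Divergence at each region's feature centre — A: about +7, B: about +5, C: about +2, D: about -3. Region A is most positive.

A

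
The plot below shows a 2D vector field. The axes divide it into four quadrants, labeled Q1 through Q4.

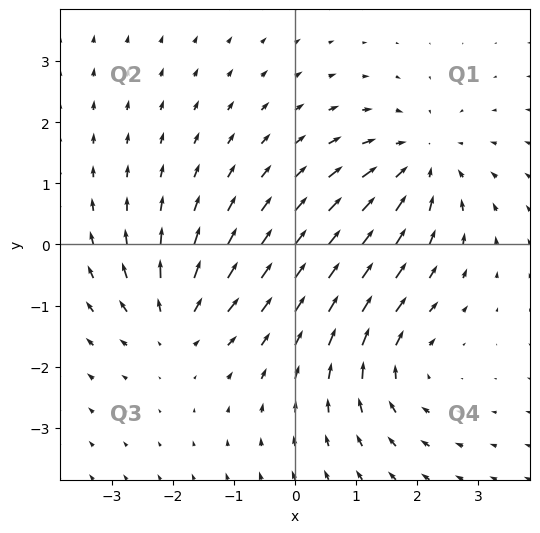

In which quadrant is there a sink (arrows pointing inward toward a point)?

The sink sits at approximately (2.1, 1.3), which lies in quadrant Q1. The divergence there is about -4, negative as expected for a sink.

Q1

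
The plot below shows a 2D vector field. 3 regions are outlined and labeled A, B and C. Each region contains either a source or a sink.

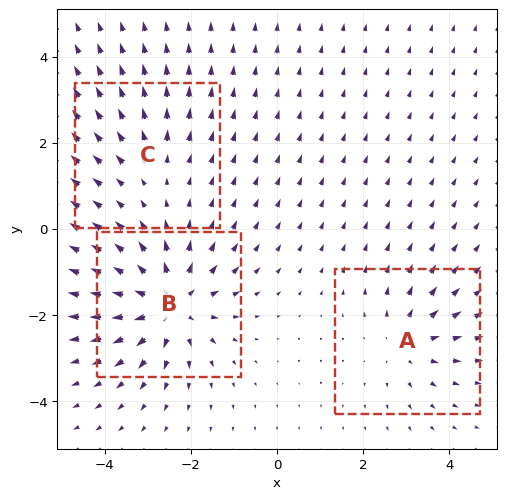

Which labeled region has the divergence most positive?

B

Divergence at each region's feature centre — A: about +3, B: about +5, C: about +2. Region B is most positive.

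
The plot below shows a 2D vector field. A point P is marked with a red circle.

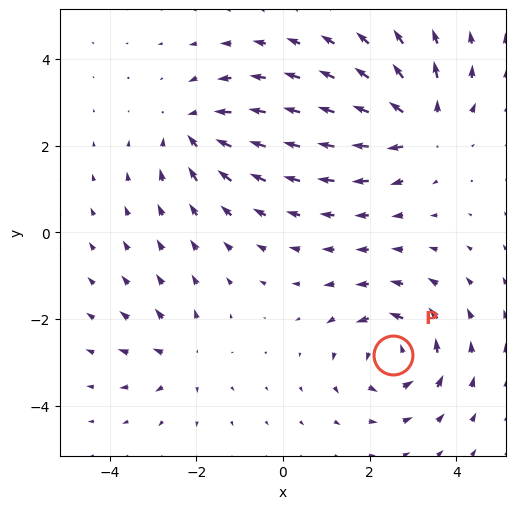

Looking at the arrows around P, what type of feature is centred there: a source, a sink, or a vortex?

vortex

At P (2.5, -2.8) the arrows circulate counterclockwise. Divergence ≈0, curl about +5 — near-zero divergence with nonzero curl is a vortex.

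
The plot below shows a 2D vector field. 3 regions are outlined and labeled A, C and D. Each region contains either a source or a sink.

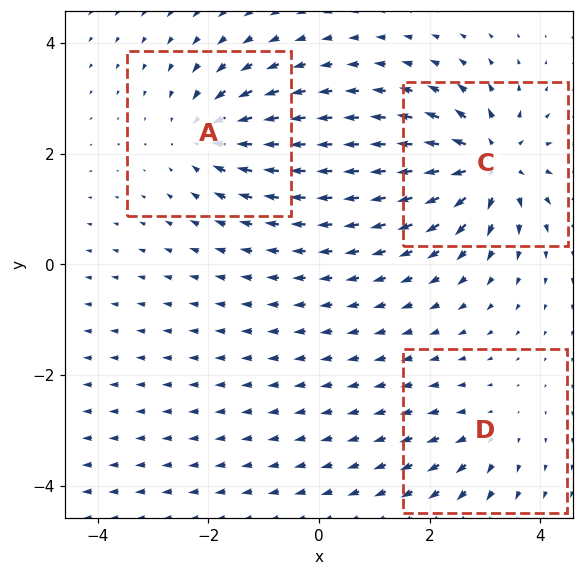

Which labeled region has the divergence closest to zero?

D

Divergence at each region's feature centre — A: about -4, C: about +6, D: about +3. Region D is closest to zero.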